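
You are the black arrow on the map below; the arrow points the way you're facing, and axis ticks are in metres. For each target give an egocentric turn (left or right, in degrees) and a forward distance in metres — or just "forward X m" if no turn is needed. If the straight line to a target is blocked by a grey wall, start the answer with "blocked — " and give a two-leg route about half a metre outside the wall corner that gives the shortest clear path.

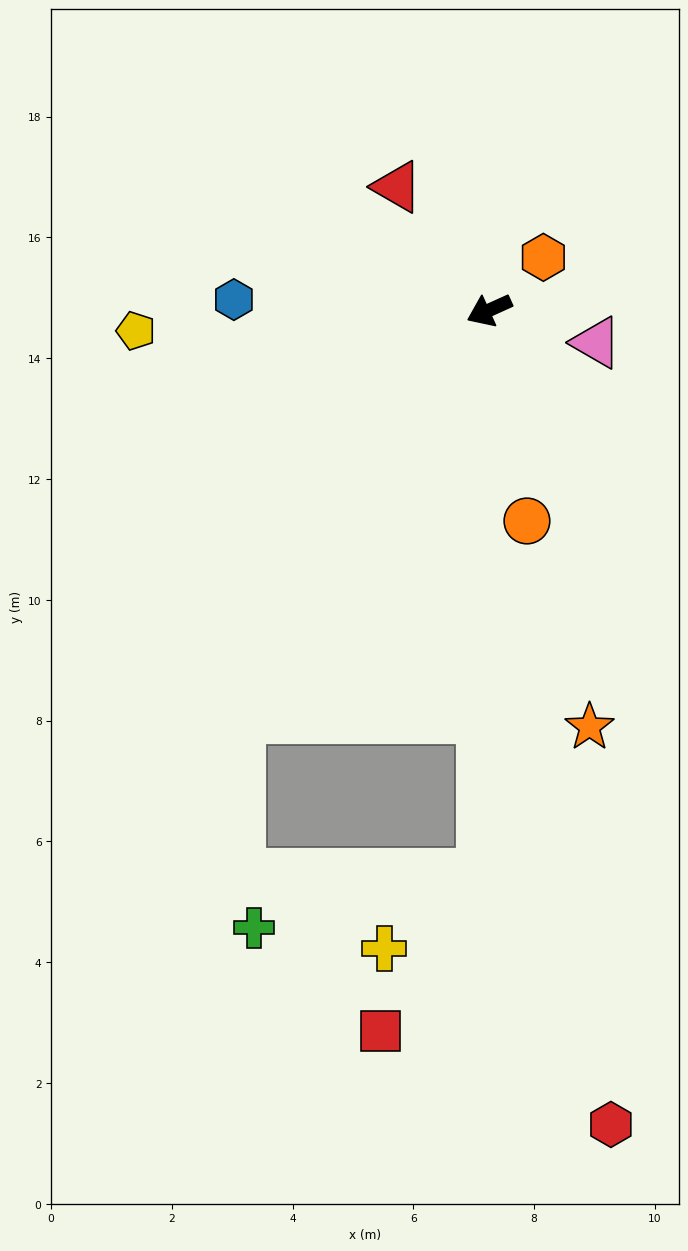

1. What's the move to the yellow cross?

blocked — turn left 65°, forward 9.3 m, then turn right 52°, forward 2.0 m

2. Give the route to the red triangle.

turn right 78°, forward 2.5 m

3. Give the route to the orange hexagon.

turn right 160°, forward 1.3 m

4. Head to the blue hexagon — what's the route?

turn right 27°, forward 4.2 m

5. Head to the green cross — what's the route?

blocked — turn left 65°, forward 9.3 m, then turn right 76°, forward 3.9 m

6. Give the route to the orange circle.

turn left 76°, forward 3.5 m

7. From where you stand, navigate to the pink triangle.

turn left 139°, forward 1.9 m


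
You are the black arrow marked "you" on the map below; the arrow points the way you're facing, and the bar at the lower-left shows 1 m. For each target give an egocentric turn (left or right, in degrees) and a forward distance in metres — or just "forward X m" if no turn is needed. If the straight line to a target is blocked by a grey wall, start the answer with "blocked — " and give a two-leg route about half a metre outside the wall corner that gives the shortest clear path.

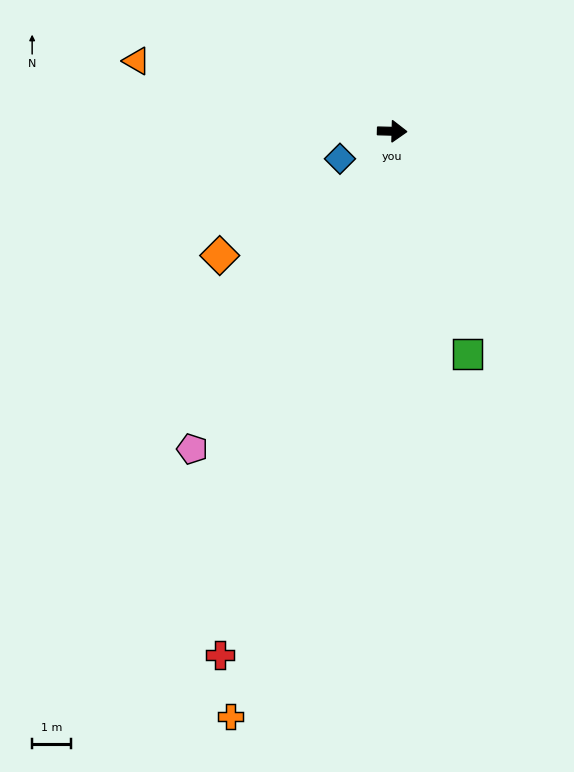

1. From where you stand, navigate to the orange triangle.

turn left 166°, forward 6.8 m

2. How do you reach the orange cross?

turn right 104°, forward 15.7 m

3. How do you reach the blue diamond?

turn right 151°, forward 1.5 m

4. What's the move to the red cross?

turn right 107°, forward 14.2 m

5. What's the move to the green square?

turn right 70°, forward 6.1 m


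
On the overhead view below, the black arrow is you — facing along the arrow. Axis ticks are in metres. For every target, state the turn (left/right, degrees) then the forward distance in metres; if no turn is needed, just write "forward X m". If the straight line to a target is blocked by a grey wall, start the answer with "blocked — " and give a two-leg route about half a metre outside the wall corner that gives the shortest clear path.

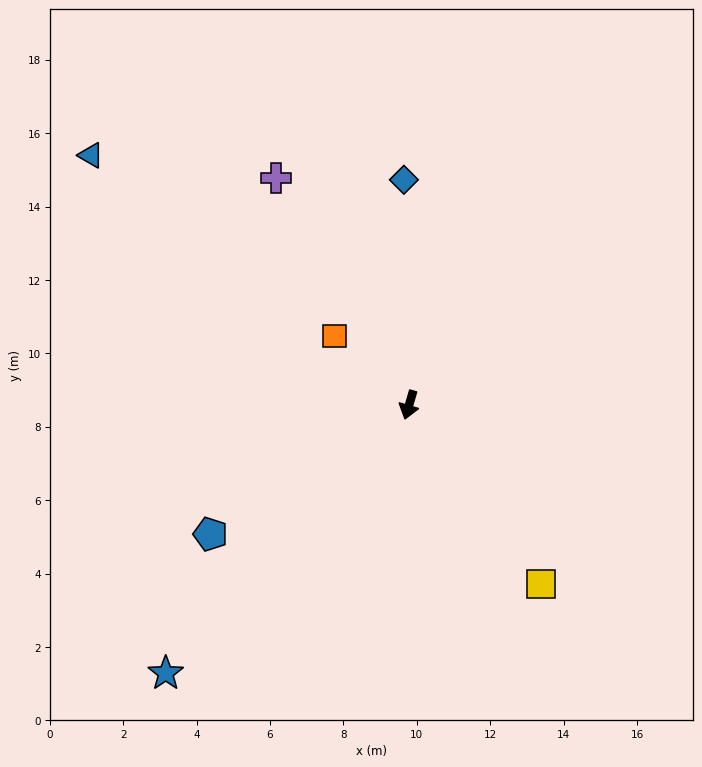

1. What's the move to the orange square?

turn right 117°, forward 2.8 m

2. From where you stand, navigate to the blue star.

turn right 26°, forward 9.9 m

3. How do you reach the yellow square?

turn left 53°, forward 6.1 m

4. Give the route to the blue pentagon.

turn right 41°, forward 6.5 m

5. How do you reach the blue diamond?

turn right 162°, forward 6.1 m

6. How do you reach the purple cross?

turn right 133°, forward 7.2 m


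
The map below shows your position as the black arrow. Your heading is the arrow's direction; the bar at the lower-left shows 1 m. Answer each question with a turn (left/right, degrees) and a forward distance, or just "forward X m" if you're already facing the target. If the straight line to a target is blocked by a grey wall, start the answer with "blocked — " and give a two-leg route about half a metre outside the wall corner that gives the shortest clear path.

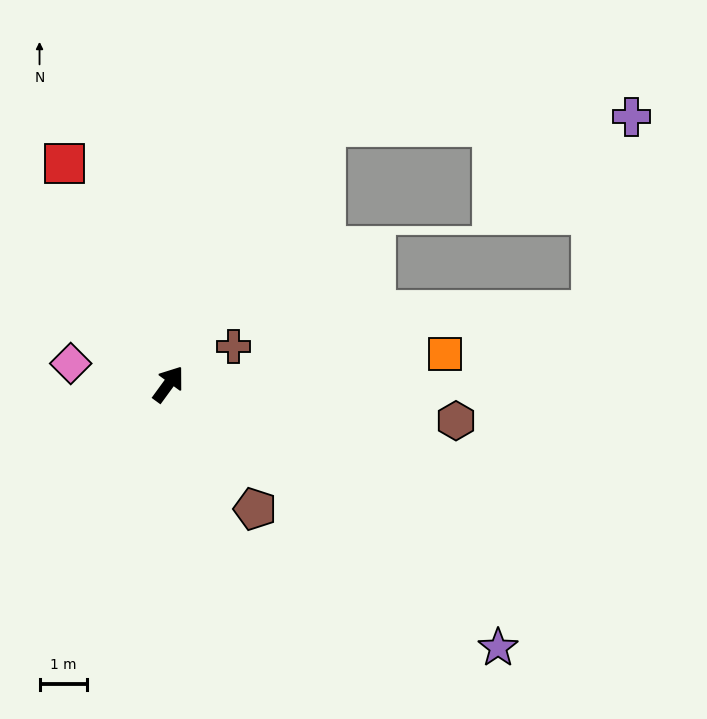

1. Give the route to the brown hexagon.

turn right 61°, forward 6.1 m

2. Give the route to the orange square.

turn right 48°, forward 5.8 m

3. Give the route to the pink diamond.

turn left 114°, forward 2.1 m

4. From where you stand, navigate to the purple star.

turn right 93°, forward 8.9 m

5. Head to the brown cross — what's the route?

turn right 24°, forward 1.6 m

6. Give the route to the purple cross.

blocked — turn left 5°, forward 6.4 m, then turn right 57°, forward 6.4 m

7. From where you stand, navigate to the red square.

turn left 61°, forward 5.1 m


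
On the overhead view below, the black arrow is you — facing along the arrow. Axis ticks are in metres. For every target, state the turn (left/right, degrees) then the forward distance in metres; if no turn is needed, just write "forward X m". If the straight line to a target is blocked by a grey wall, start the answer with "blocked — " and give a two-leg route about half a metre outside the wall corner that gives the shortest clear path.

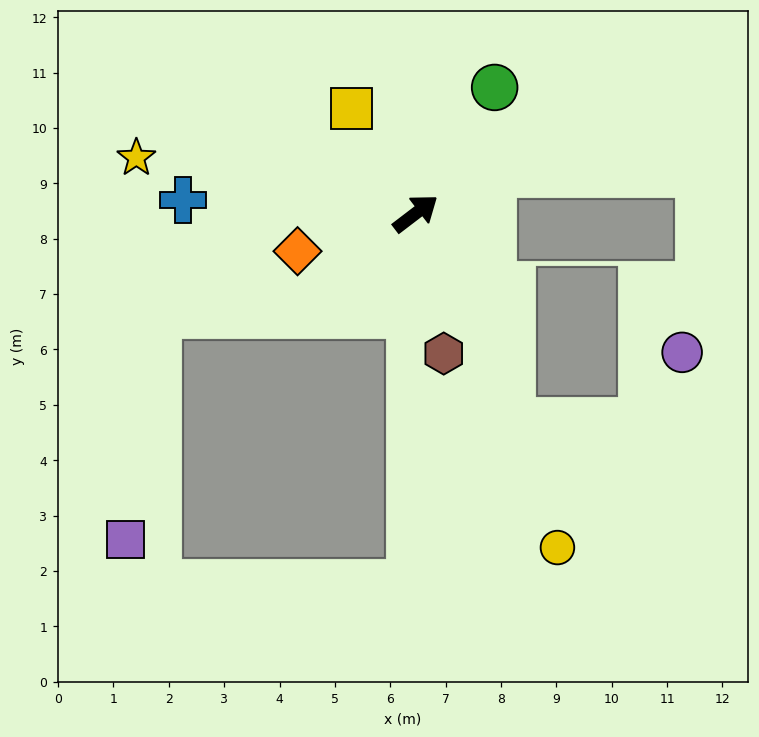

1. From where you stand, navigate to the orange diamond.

turn left 160°, forward 2.2 m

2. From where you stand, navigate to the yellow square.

turn left 84°, forward 2.2 m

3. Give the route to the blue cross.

turn left 139°, forward 4.2 m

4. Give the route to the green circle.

turn left 21°, forward 2.7 m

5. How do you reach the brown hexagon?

turn right 116°, forward 2.6 m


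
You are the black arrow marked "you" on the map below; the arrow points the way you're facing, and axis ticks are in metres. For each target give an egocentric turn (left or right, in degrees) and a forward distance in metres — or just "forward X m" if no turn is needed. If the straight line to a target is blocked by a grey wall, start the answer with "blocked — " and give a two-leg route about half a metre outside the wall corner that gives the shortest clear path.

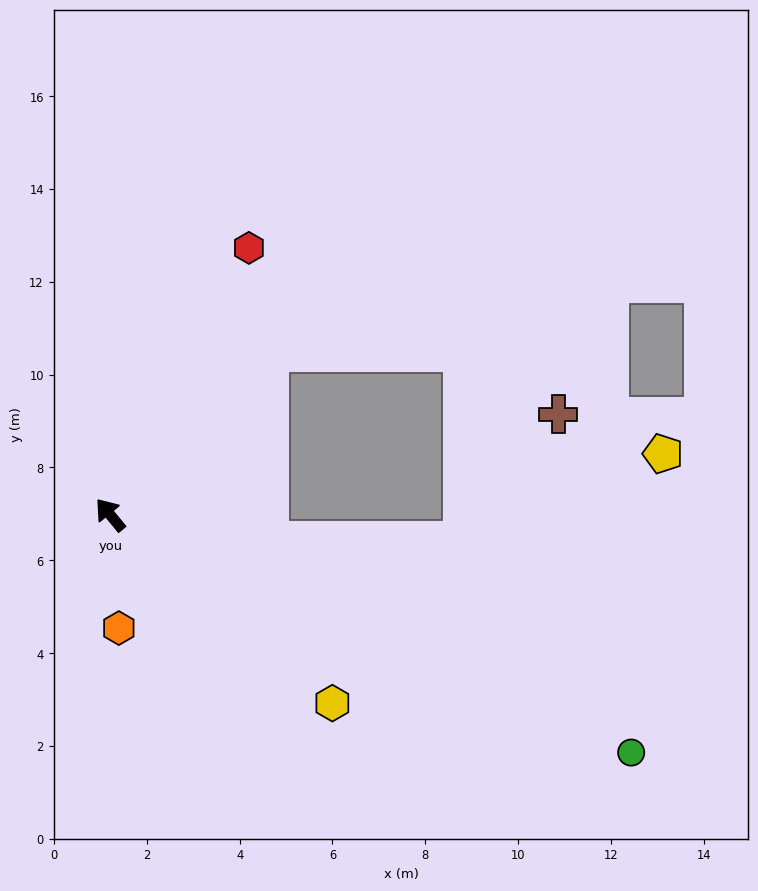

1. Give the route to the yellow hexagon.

turn right 170°, forward 6.3 m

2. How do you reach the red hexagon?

turn right 67°, forward 6.5 m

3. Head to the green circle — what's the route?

turn right 154°, forward 12.3 m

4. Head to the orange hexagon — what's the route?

turn left 145°, forward 2.4 m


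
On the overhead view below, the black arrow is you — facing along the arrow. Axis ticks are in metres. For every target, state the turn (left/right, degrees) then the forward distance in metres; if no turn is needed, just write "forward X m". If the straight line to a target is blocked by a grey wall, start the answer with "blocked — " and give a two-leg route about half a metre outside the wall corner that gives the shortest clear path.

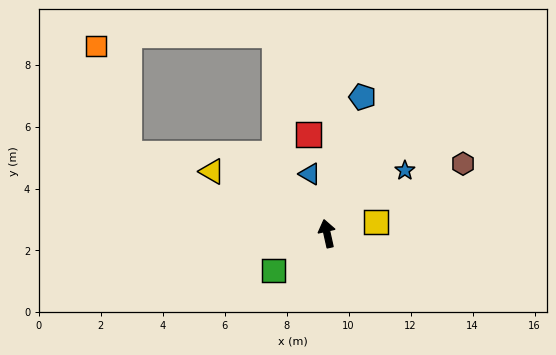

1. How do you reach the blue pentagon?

turn right 27°, forward 4.6 m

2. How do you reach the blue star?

turn right 64°, forward 3.2 m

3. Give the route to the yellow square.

turn right 90°, forward 1.6 m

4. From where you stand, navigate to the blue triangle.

turn left 4°, forward 2.0 m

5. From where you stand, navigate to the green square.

turn left 112°, forward 2.1 m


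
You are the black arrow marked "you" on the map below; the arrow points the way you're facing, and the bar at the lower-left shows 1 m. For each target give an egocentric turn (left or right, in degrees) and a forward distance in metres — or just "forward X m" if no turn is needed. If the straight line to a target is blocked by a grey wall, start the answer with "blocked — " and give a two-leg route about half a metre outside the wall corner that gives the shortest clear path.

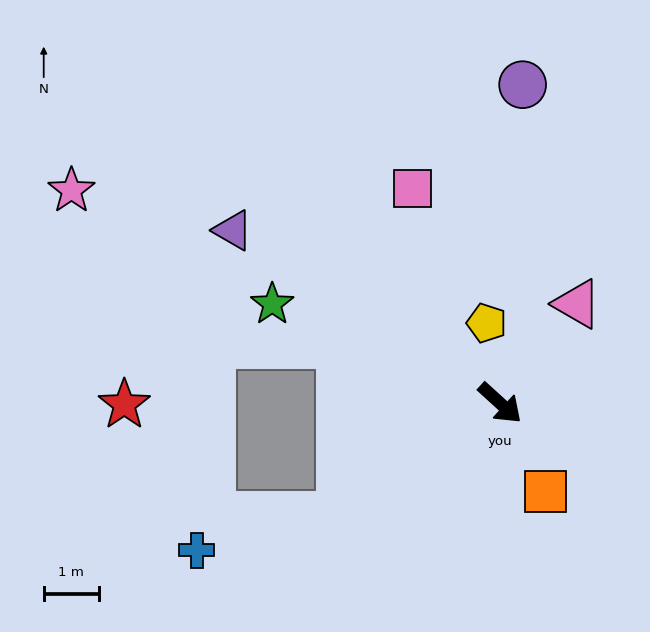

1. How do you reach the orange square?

turn right 20°, forward 1.8 m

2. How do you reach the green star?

turn right 161°, forward 4.5 m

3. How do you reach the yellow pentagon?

turn left 142°, forward 1.5 m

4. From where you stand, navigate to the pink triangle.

turn left 95°, forward 2.3 m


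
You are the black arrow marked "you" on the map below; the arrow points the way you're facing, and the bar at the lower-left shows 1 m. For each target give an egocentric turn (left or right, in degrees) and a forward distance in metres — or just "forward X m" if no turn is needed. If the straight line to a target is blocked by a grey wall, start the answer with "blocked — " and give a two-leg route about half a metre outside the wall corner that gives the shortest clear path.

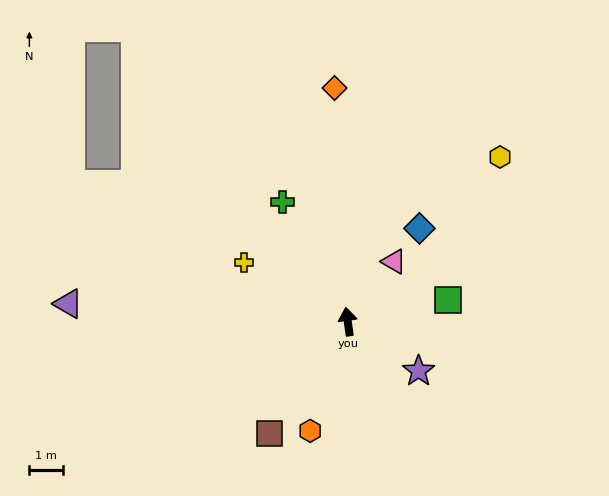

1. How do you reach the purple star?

turn right 133°, forward 2.6 m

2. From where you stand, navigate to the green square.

turn right 86°, forward 3.0 m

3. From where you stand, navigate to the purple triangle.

turn left 79°, forward 8.3 m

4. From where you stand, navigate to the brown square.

turn left 137°, forward 4.0 m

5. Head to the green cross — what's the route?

turn left 21°, forward 4.0 m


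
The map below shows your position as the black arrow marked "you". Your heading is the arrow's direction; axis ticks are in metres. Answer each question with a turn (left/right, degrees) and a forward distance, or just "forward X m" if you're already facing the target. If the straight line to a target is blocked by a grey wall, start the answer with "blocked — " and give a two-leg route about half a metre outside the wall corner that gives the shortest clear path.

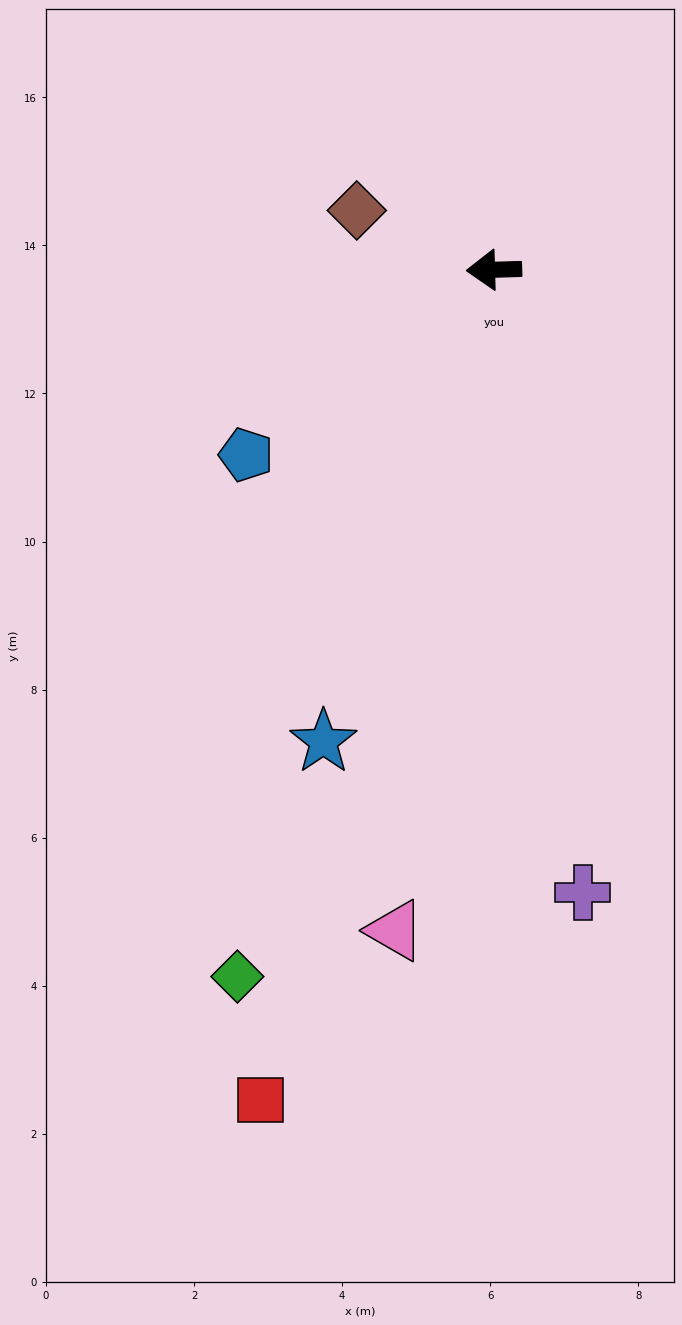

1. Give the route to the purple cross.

turn left 96°, forward 8.5 m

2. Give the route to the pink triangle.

turn left 80°, forward 9.0 m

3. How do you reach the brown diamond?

turn right 25°, forward 2.0 m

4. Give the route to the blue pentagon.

turn left 35°, forward 4.2 m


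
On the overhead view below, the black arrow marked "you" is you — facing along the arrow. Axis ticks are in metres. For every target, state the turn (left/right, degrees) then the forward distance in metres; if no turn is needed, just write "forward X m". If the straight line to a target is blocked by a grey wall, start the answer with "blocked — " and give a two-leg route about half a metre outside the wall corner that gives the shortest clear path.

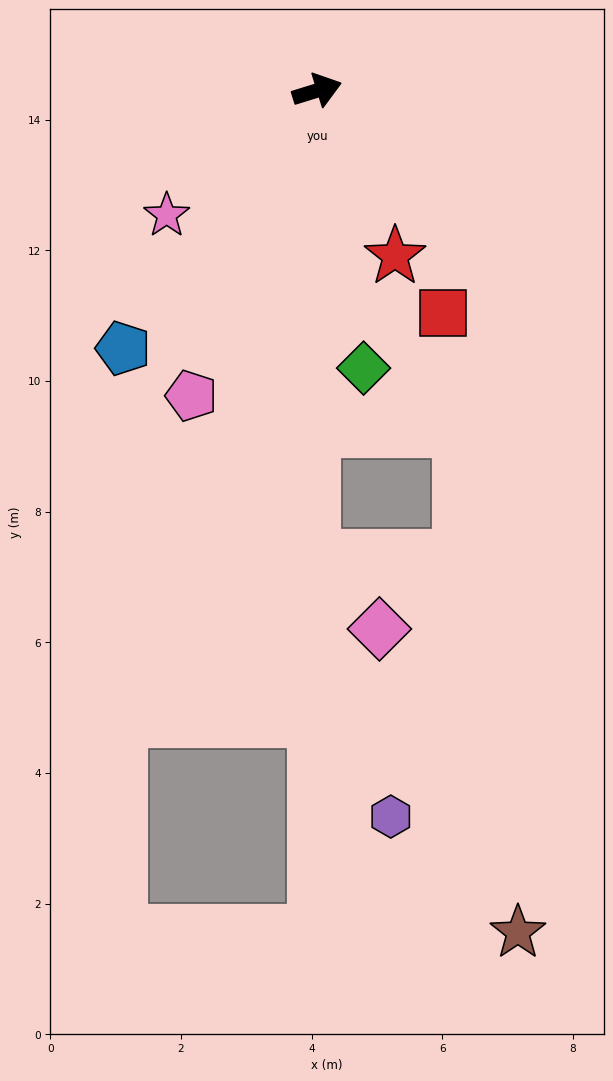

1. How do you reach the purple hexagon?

blocked — turn right 108°, forward 7.1 m, then turn left 18°, forward 4.1 m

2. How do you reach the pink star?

turn right 158°, forward 3.0 m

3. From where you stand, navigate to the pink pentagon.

turn right 130°, forward 5.1 m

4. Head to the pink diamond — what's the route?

blocked — turn right 108°, forward 7.1 m, then turn left 44°, forward 1.5 m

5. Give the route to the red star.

turn right 82°, forward 2.8 m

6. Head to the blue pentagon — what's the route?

turn right 144°, forward 4.9 m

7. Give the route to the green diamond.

turn right 98°, forward 4.3 m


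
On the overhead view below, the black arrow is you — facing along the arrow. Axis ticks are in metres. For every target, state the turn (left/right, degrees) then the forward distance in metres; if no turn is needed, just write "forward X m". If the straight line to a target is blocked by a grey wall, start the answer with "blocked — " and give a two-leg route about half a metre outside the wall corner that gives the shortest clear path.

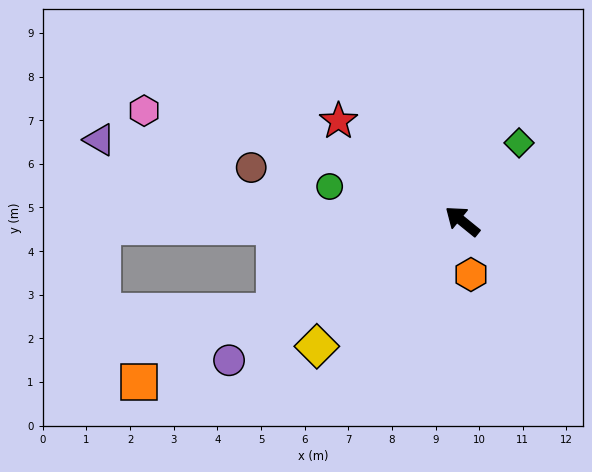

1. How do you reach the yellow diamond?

turn left 80°, forward 4.4 m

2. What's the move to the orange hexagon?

turn left 138°, forward 1.2 m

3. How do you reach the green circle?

turn left 24°, forward 3.1 m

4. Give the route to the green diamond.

turn right 87°, forward 2.2 m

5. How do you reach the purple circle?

turn left 70°, forward 6.2 m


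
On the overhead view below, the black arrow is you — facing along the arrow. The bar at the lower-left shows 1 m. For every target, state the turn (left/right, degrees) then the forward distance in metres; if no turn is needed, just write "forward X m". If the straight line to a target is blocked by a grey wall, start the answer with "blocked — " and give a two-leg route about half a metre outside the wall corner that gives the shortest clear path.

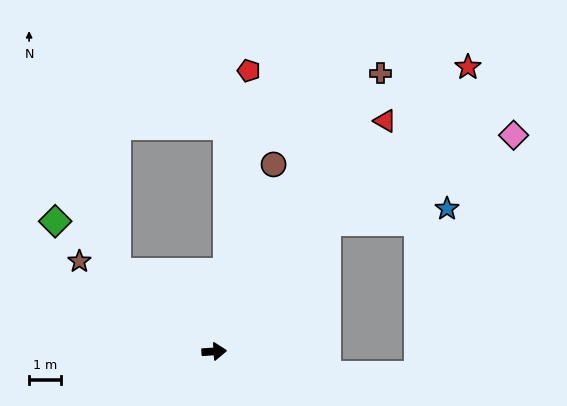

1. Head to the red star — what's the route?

turn left 45°, forward 12.0 m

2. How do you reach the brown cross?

turn left 55°, forward 10.2 m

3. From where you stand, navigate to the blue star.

blocked — turn left 45°, forward 5.4 m, then turn right 42°, forward 3.8 m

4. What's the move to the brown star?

turn left 143°, forward 5.1 m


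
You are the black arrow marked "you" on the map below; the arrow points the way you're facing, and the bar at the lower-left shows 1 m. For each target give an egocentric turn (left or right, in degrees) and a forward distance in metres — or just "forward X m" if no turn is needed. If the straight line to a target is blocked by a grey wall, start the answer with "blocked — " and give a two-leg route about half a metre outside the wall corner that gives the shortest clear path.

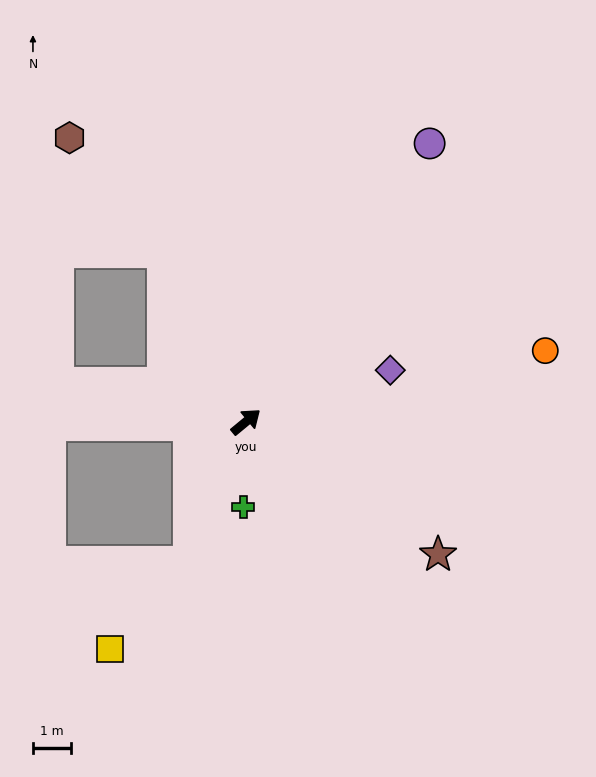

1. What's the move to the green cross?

turn right 131°, forward 2.2 m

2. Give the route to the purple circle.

turn left 17°, forward 8.6 m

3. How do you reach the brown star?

turn right 74°, forward 6.1 m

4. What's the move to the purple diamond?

turn right 20°, forward 4.0 m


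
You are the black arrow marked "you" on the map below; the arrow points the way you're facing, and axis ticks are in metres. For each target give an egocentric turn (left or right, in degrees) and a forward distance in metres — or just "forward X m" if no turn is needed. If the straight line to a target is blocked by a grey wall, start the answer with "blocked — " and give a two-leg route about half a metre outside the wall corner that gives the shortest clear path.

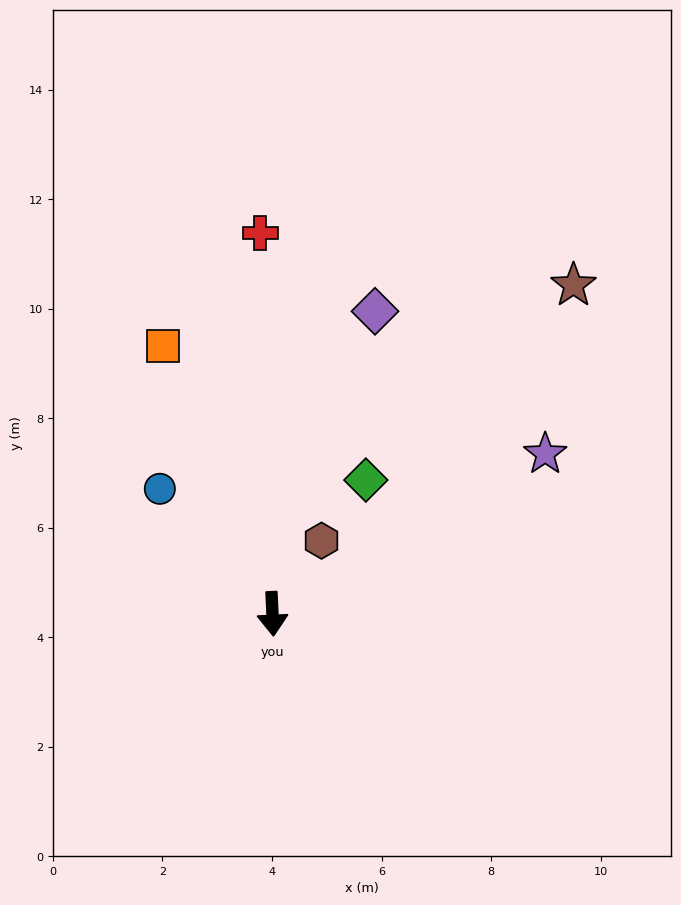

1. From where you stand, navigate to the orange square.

turn right 160°, forward 5.3 m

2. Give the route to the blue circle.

turn right 141°, forward 3.1 m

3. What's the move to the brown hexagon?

turn left 144°, forward 1.6 m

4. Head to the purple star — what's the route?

turn left 118°, forward 5.8 m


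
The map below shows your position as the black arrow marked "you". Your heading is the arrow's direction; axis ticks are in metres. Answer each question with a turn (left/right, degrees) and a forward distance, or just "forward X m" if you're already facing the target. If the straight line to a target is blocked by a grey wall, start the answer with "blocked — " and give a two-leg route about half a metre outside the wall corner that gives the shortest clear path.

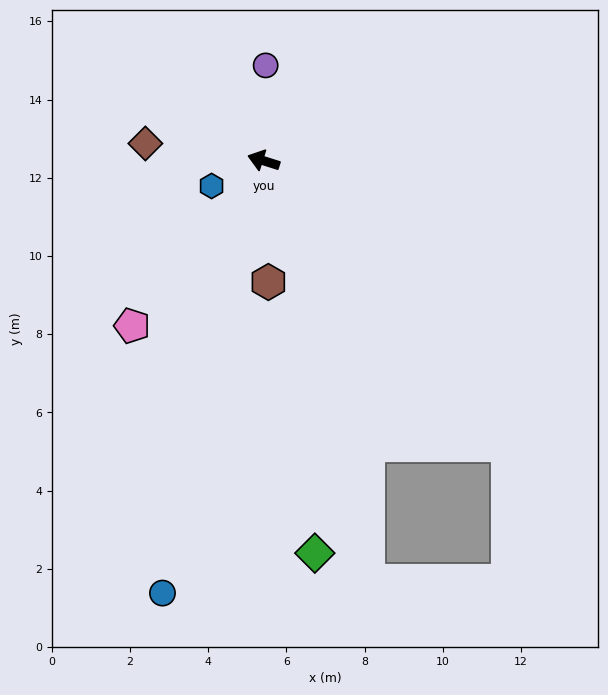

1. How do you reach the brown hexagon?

turn left 110°, forward 3.1 m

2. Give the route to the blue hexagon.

turn left 43°, forward 1.5 m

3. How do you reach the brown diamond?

turn left 9°, forward 3.1 m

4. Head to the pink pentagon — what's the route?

turn left 69°, forward 5.4 m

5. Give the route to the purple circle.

turn right 74°, forward 2.4 m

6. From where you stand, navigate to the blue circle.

turn left 94°, forward 11.4 m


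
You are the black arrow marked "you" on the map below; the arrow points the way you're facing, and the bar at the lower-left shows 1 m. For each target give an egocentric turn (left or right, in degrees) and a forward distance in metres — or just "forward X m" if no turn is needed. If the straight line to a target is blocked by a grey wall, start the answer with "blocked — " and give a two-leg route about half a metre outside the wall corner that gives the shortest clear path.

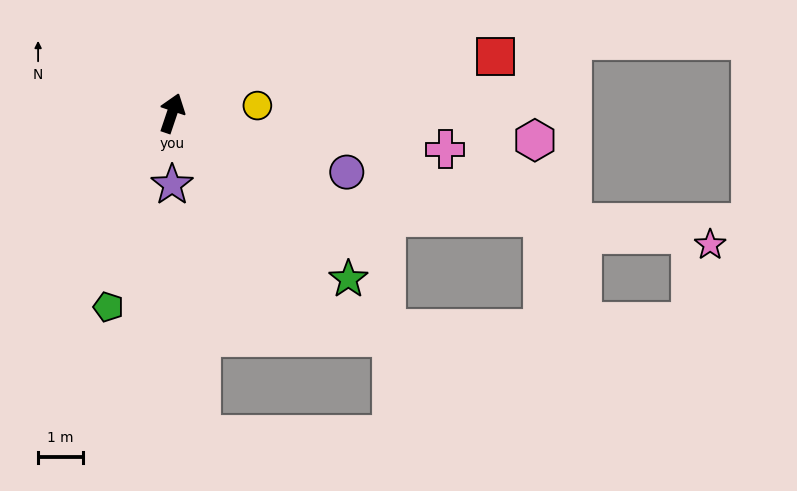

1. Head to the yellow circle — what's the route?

turn right 66°, forward 1.9 m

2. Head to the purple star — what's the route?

turn right 161°, forward 1.6 m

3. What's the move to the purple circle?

turn right 90°, forward 4.1 m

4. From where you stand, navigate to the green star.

turn right 115°, forward 5.4 m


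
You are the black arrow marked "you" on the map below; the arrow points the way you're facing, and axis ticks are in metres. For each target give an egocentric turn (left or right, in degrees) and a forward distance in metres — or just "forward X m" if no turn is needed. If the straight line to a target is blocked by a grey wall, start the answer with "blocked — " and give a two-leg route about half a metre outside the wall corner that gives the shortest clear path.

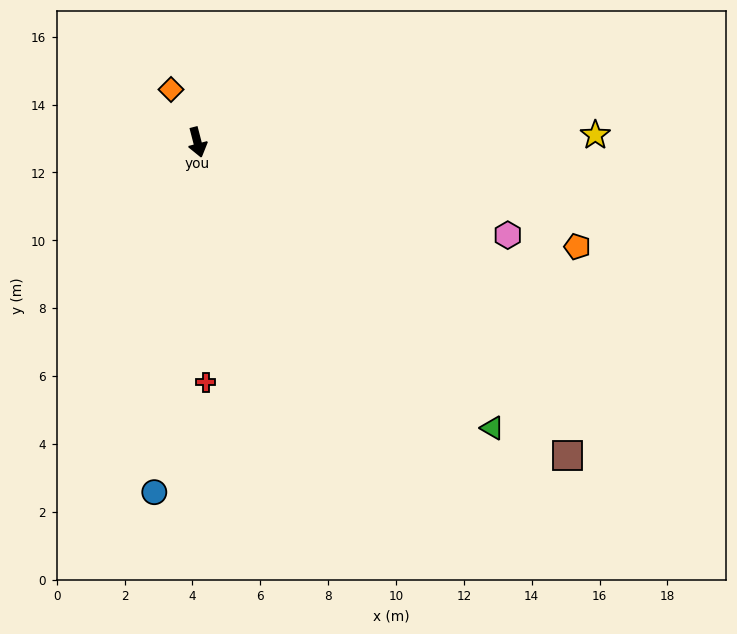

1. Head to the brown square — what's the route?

turn left 35°, forward 14.3 m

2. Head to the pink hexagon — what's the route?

turn left 59°, forward 9.5 m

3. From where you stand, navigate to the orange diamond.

turn right 168°, forward 1.7 m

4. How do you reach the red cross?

turn right 13°, forward 7.1 m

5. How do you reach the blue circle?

turn right 22°, forward 10.4 m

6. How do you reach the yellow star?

turn left 77°, forward 11.7 m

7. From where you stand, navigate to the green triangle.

turn left 31°, forward 12.1 m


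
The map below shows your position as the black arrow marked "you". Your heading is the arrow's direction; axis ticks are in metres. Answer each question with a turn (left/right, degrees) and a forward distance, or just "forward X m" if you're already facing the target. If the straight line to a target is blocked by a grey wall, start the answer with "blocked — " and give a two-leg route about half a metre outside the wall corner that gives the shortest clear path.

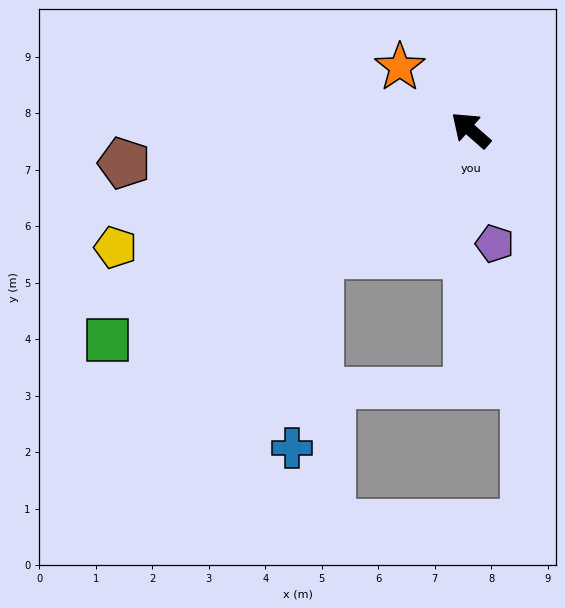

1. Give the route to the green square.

turn left 71°, forward 7.4 m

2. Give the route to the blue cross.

blocked — turn left 81°, forward 3.5 m, then turn left 42°, forward 3.5 m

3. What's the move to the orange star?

forward 1.7 m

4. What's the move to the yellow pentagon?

turn left 60°, forward 6.6 m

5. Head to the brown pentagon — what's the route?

turn left 47°, forward 6.2 m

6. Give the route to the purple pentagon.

turn left 143°, forward 2.1 m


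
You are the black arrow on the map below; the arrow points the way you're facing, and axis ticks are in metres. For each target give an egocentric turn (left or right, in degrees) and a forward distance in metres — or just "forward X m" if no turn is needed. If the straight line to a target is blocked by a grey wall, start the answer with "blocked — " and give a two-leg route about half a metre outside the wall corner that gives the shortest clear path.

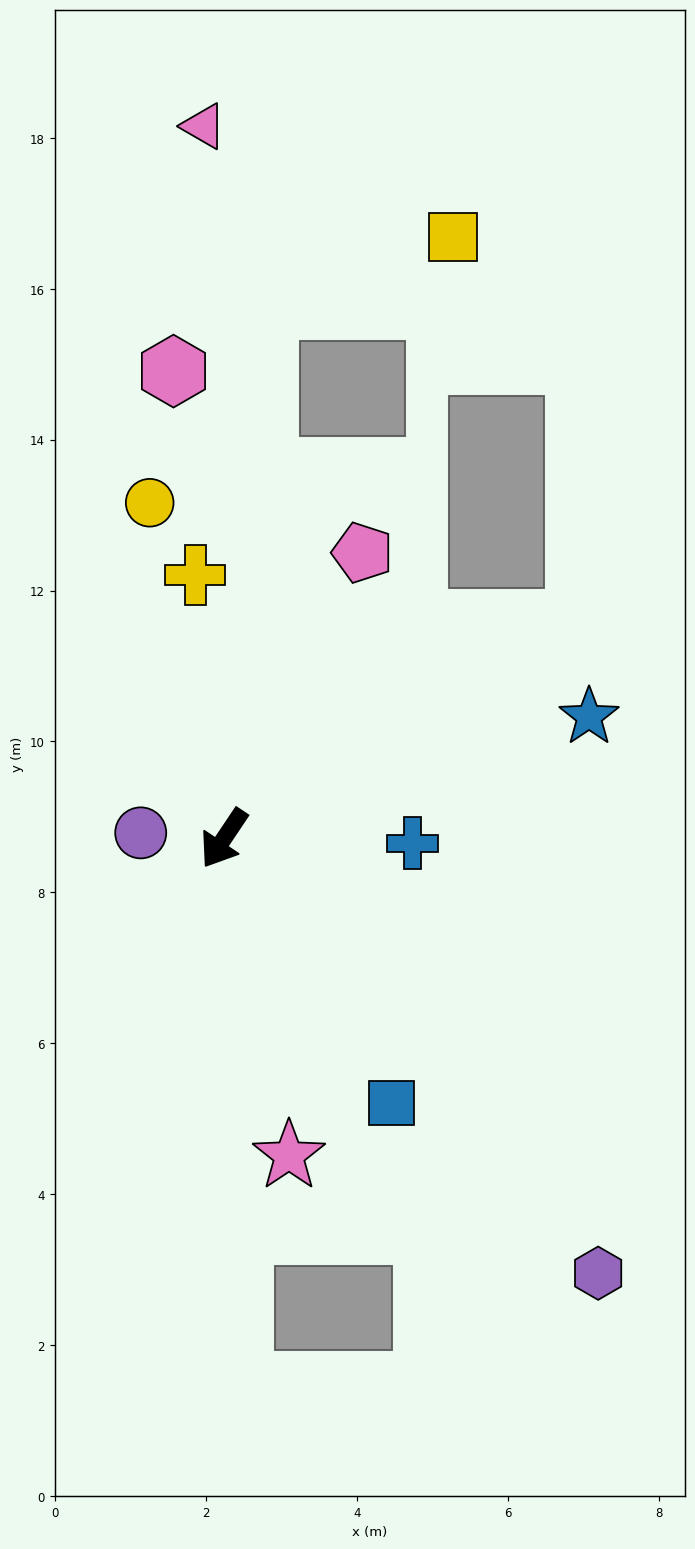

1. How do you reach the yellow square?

blocked — turn right 151°, forward 7.1 m, then turn right 65°, forward 2.6 m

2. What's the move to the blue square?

turn left 66°, forward 4.2 m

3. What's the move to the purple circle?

turn right 60°, forward 1.1 m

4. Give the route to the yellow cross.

turn right 140°, forward 3.5 m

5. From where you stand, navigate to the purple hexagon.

turn left 75°, forward 7.6 m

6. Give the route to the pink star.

turn left 45°, forward 4.3 m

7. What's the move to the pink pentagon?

turn right 172°, forward 4.2 m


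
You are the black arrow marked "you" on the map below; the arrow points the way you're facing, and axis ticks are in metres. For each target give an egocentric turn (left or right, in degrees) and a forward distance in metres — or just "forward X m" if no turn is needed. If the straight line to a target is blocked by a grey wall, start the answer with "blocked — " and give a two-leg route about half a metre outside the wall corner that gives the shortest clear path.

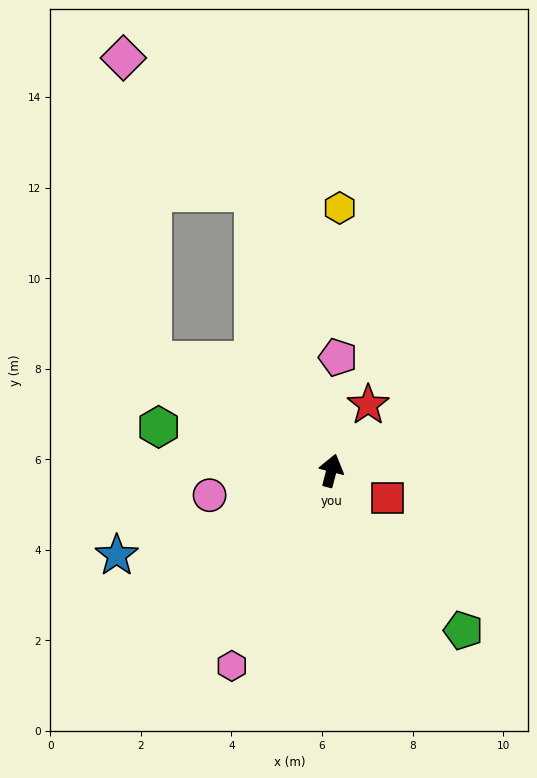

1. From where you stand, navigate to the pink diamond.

blocked — turn left 30°, forward 6.4 m, then turn left 28°, forward 4.1 m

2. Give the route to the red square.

turn right 102°, forward 1.4 m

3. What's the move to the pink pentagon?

turn left 11°, forward 2.5 m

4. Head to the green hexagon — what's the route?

turn left 90°, forward 3.9 m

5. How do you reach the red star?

turn right 15°, forward 1.7 m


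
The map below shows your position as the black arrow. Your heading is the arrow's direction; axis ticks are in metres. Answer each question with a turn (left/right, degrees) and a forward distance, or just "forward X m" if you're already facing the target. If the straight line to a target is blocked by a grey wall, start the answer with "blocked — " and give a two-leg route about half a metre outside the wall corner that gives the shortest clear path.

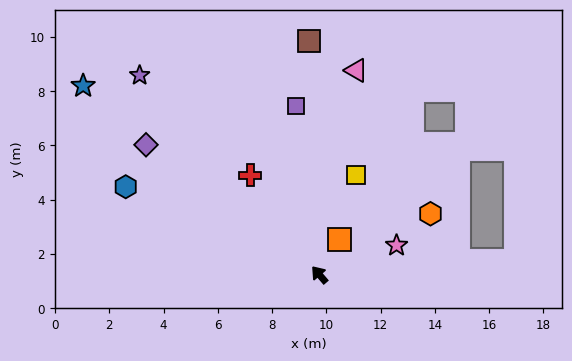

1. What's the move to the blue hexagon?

turn left 25°, forward 7.8 m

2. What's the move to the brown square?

turn right 38°, forward 8.6 m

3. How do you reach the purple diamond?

turn left 13°, forward 8.0 m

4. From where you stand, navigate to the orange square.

turn right 71°, forward 1.5 m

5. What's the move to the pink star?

turn right 110°, forward 3.0 m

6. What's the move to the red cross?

turn right 6°, forward 4.5 m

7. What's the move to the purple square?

turn right 33°, forward 6.3 m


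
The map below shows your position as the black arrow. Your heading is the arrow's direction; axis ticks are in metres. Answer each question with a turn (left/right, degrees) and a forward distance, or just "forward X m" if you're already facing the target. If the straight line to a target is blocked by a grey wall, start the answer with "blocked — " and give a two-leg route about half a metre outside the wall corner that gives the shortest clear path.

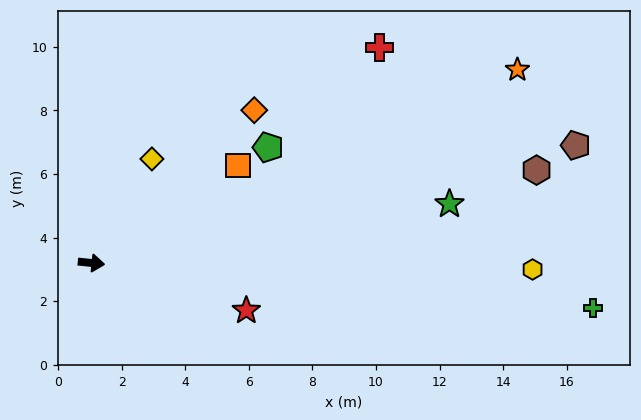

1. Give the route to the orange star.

turn left 30°, forward 14.7 m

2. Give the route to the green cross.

forward 15.8 m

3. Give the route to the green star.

turn left 15°, forward 11.4 m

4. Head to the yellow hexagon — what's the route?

turn left 5°, forward 13.9 m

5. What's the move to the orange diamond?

turn left 49°, forward 7.0 m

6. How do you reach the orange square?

turn left 40°, forward 5.5 m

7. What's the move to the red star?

turn right 11°, forward 5.1 m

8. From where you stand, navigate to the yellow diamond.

turn left 66°, forward 3.8 m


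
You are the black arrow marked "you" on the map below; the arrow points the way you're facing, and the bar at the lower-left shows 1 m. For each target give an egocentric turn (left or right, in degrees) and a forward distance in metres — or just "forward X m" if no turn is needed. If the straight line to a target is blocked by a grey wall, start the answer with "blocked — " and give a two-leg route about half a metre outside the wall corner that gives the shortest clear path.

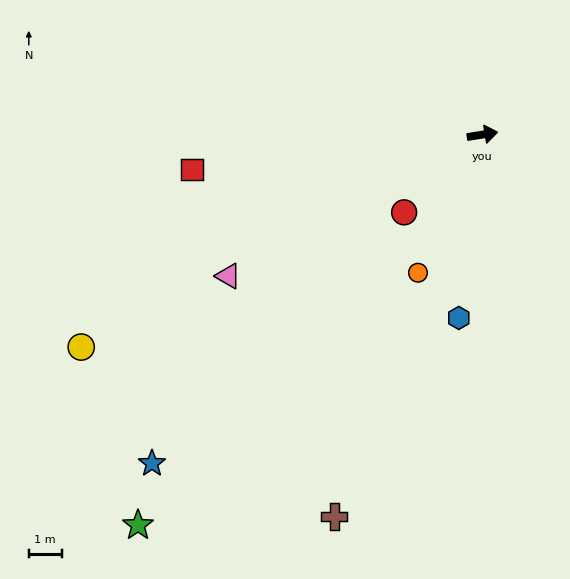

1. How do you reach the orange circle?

turn right 124°, forward 4.6 m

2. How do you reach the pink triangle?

turn right 160°, forward 8.8 m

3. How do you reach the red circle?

turn right 144°, forward 3.3 m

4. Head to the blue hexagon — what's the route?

turn right 107°, forward 5.6 m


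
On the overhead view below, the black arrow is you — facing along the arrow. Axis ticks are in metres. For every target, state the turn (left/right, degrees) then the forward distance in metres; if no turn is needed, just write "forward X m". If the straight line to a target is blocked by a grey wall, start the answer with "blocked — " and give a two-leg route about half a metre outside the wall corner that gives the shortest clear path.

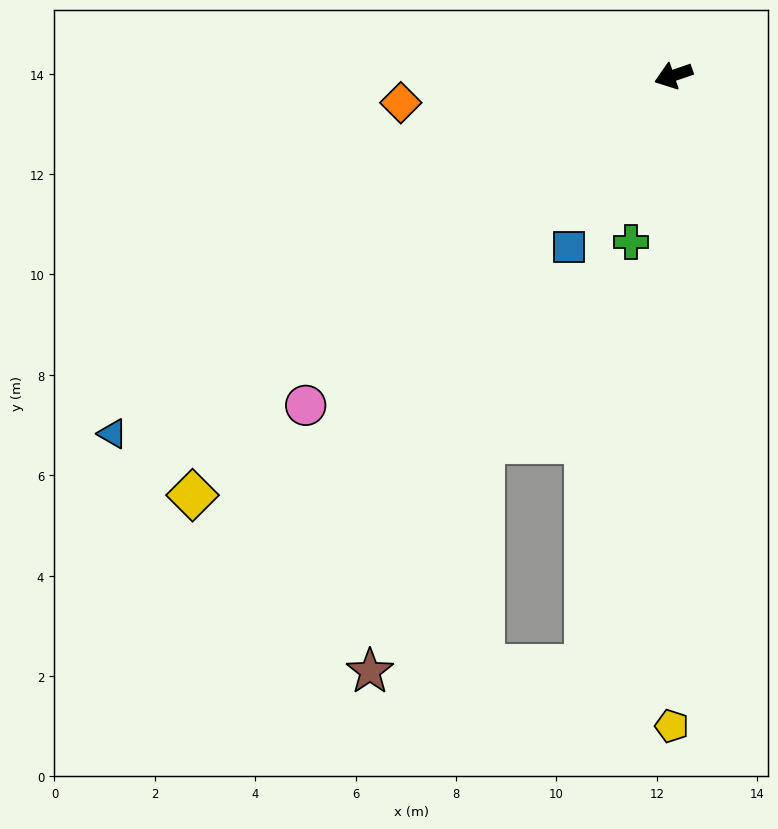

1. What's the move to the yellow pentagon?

turn left 71°, forward 13.0 m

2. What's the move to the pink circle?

turn left 23°, forward 9.8 m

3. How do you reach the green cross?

turn left 57°, forward 3.4 m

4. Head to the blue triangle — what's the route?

turn left 14°, forward 13.3 m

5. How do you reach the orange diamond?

turn right 13°, forward 5.5 m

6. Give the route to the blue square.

turn left 40°, forward 4.0 m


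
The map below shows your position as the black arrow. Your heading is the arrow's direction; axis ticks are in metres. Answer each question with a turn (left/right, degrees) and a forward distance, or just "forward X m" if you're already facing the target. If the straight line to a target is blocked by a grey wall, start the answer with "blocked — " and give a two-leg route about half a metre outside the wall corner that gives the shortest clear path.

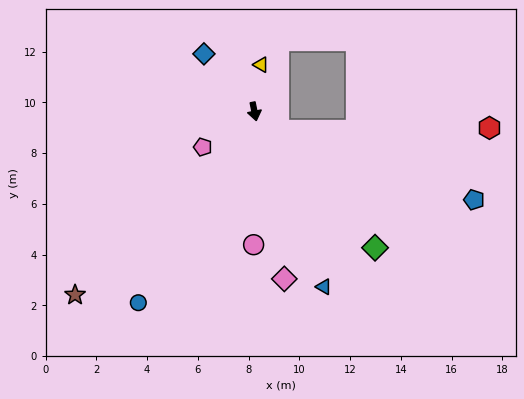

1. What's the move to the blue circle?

turn right 43°, forward 8.8 m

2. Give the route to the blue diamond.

turn right 150°, forward 3.0 m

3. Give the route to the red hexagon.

blocked — turn left 40°, forward 1.2 m, then turn left 39°, forward 8.3 m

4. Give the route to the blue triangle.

turn left 10°, forward 7.4 m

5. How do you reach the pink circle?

turn right 12°, forward 5.2 m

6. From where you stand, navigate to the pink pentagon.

turn right 67°, forward 2.5 m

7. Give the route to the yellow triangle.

turn left 161°, forward 1.9 m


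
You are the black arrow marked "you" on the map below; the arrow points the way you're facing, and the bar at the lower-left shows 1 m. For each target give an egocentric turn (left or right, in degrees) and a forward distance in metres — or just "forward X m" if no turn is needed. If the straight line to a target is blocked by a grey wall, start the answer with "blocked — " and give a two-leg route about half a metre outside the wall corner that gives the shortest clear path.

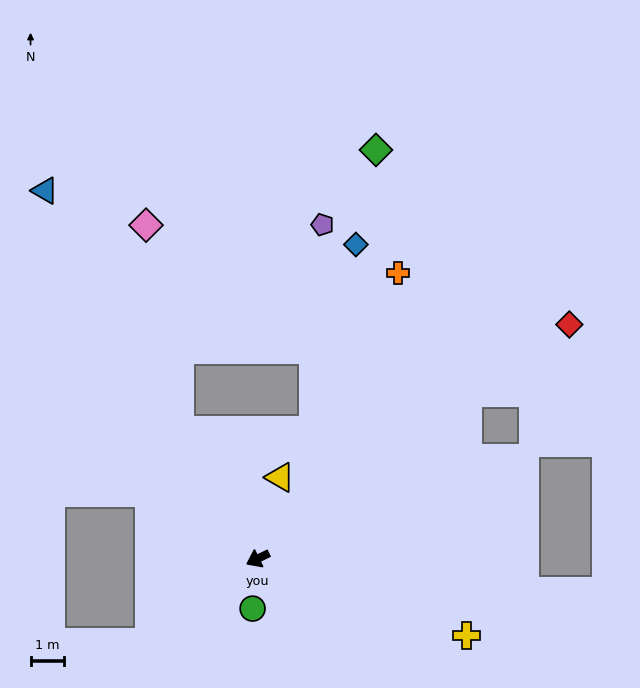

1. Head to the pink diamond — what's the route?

blocked — turn right 85°, forward 4.4 m, then turn right 22°, forward 6.1 m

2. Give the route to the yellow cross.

turn left 134°, forward 6.6 m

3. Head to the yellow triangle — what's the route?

turn right 131°, forward 2.5 m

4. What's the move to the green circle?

turn left 58°, forward 1.5 m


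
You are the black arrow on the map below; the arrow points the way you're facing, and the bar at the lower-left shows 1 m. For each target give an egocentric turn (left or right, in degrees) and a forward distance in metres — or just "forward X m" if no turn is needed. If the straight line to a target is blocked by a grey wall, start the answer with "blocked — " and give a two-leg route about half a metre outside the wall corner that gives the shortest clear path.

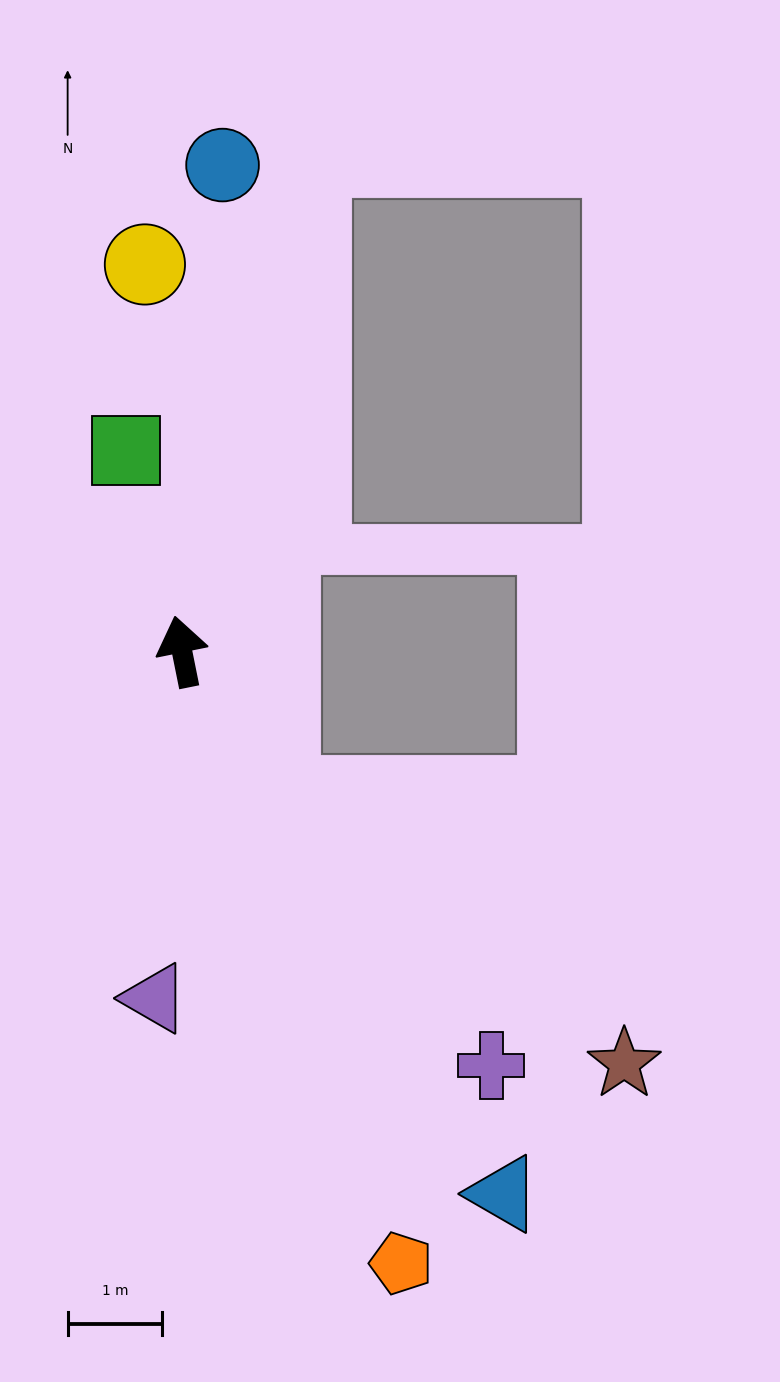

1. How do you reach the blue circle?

turn right 16°, forward 5.2 m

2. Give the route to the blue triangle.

turn right 161°, forward 6.7 m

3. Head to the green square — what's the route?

turn left 4°, forward 2.2 m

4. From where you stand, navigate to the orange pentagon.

turn right 172°, forward 6.9 m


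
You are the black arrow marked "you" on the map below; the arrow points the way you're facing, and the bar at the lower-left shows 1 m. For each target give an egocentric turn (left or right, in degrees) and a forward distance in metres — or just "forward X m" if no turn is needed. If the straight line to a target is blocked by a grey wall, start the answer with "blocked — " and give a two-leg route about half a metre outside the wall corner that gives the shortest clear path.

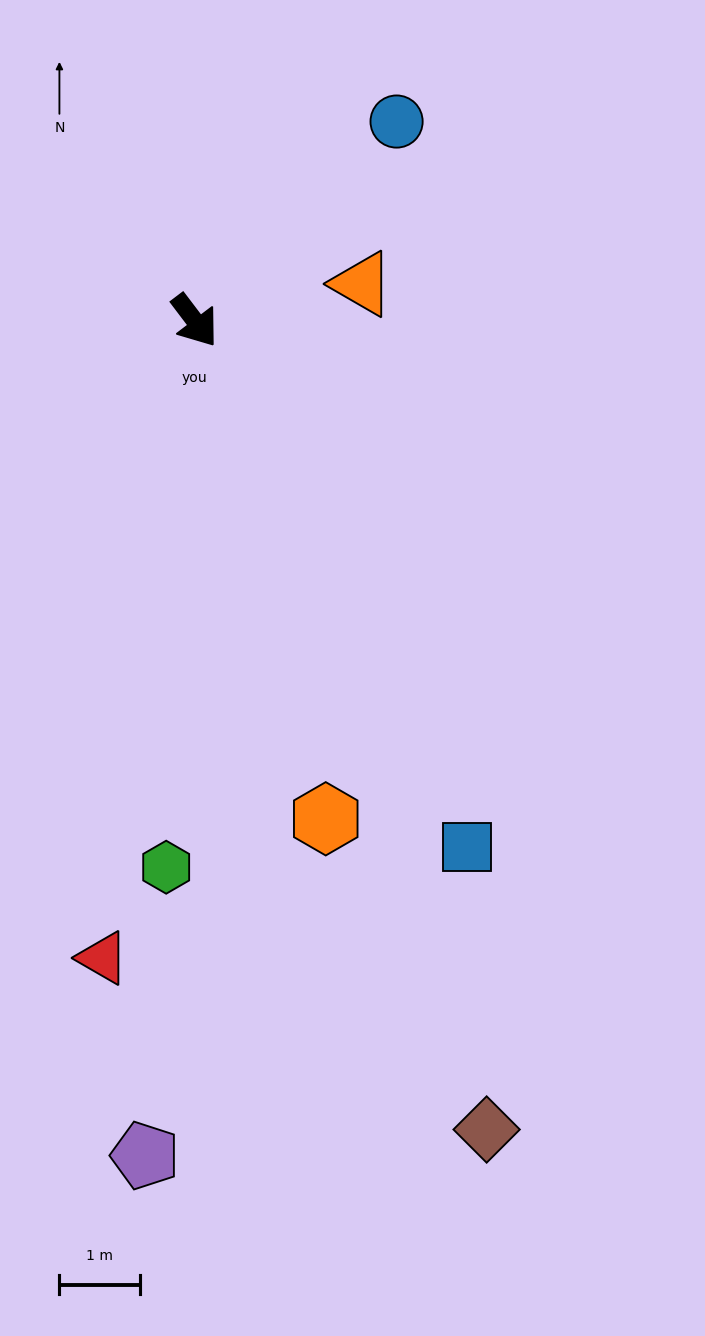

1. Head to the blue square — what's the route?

turn right 10°, forward 7.4 m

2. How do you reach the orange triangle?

turn left 65°, forward 2.1 m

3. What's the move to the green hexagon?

turn right 40°, forward 6.8 m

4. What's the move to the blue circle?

turn left 97°, forward 3.5 m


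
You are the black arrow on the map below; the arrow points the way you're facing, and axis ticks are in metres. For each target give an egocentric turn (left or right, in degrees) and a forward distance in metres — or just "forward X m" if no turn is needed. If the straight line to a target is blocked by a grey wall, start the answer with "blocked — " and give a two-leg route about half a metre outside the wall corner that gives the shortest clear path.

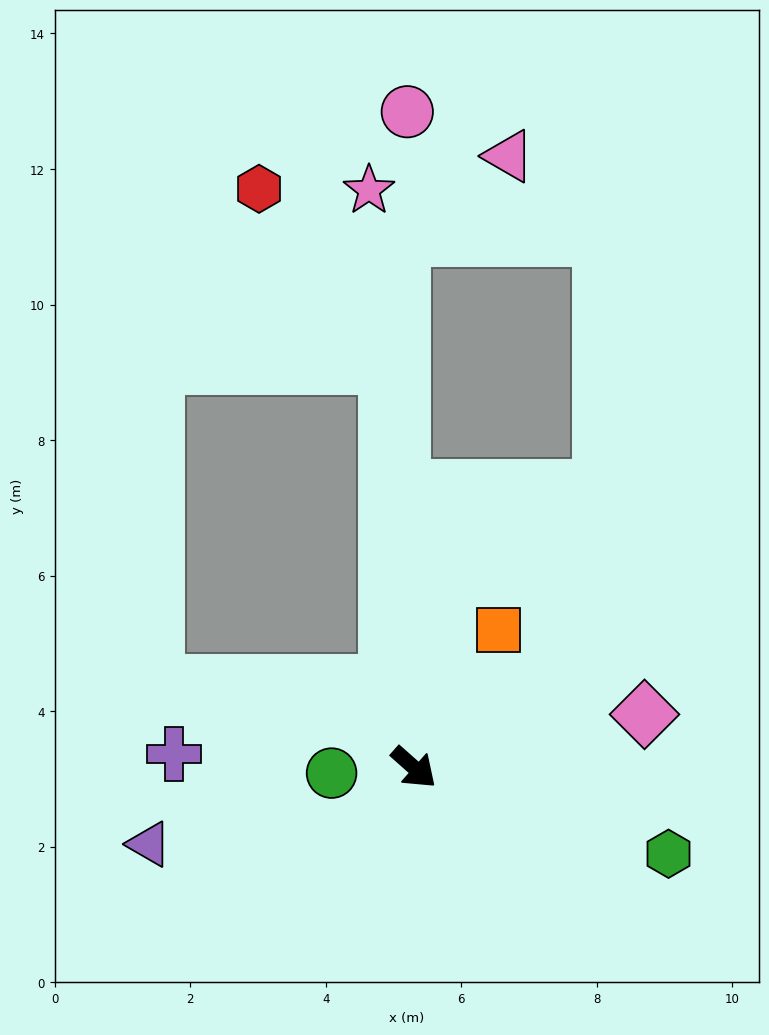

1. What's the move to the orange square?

turn left 100°, forward 2.4 m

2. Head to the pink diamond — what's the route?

turn left 55°, forward 3.5 m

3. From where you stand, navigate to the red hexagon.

blocked — turn left 135°, forward 5.9 m, then turn left 33°, forward 3.2 m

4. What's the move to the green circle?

turn right 135°, forward 1.2 m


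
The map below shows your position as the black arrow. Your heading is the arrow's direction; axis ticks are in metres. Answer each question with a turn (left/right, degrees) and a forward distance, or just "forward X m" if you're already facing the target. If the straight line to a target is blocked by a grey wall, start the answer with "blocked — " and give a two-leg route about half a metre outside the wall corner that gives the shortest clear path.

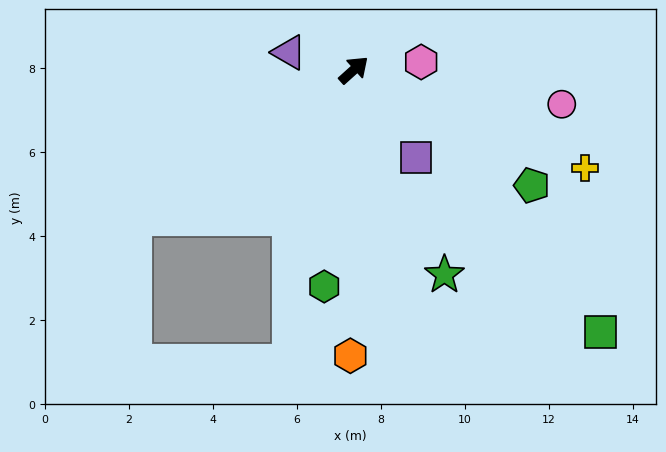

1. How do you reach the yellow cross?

turn right 65°, forward 6.0 m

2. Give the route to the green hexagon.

turn right 140°, forward 5.2 m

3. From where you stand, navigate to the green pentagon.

turn right 75°, forward 5.1 m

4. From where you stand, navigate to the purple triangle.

turn left 123°, forward 1.6 m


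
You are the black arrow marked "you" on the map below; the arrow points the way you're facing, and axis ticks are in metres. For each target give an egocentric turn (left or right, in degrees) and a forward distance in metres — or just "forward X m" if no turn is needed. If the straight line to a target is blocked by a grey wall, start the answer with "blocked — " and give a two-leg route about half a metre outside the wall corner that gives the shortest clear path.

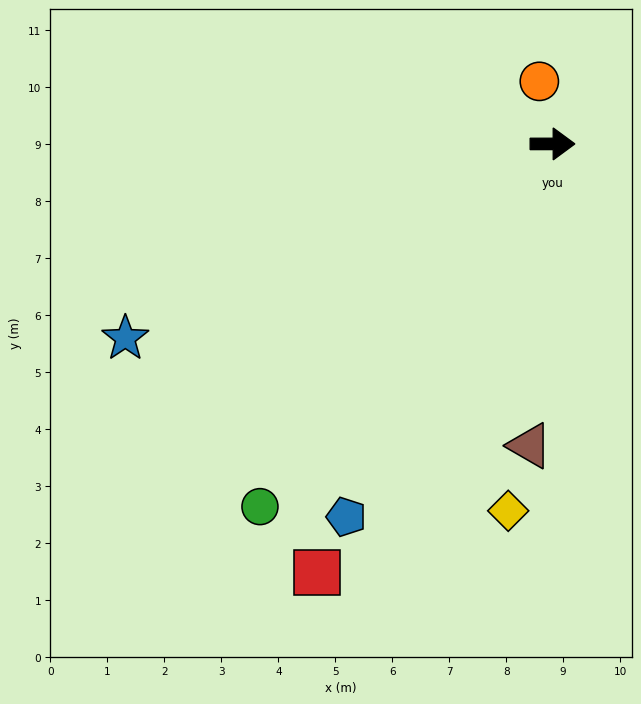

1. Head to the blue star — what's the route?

turn right 156°, forward 8.2 m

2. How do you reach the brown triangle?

turn right 94°, forward 5.3 m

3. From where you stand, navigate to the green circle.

turn right 129°, forward 8.2 m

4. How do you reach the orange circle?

turn left 102°, forward 1.1 m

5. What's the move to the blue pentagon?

turn right 119°, forward 7.5 m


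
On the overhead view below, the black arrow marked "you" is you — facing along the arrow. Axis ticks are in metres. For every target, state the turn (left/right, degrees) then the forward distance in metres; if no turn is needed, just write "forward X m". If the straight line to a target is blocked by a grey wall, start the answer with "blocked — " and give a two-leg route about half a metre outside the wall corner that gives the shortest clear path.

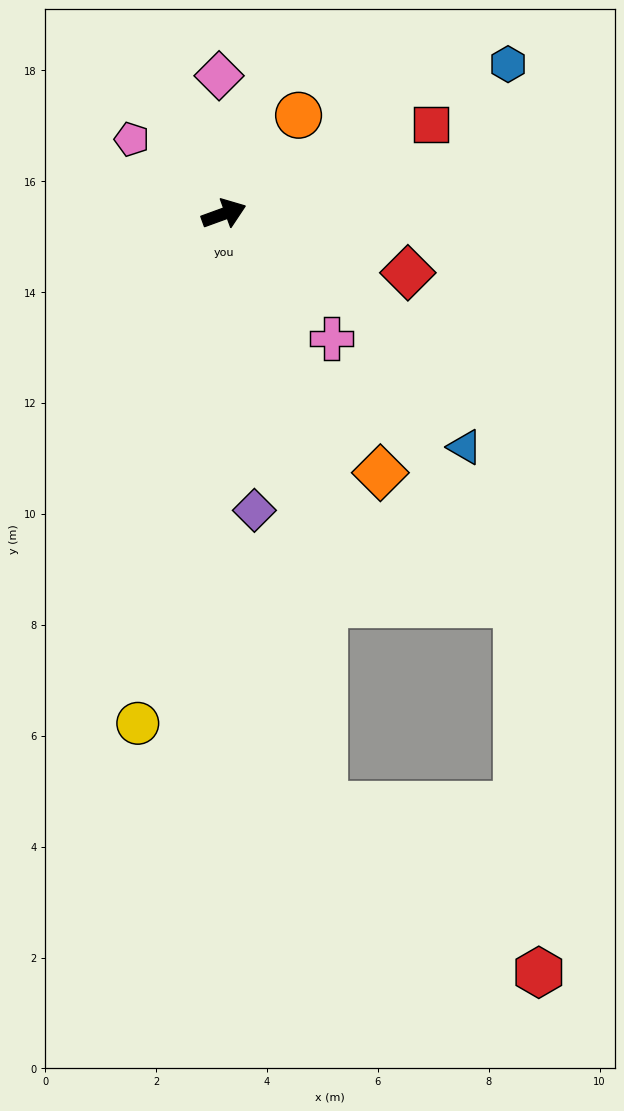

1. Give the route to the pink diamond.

turn left 72°, forward 2.5 m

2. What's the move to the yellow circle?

turn right 120°, forward 9.3 m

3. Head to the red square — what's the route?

turn left 3°, forward 4.1 m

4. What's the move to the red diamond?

turn right 38°, forward 3.5 m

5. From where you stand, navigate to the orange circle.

turn left 33°, forward 2.2 m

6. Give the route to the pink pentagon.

turn left 121°, forward 2.1 m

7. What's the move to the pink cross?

turn right 69°, forward 3.0 m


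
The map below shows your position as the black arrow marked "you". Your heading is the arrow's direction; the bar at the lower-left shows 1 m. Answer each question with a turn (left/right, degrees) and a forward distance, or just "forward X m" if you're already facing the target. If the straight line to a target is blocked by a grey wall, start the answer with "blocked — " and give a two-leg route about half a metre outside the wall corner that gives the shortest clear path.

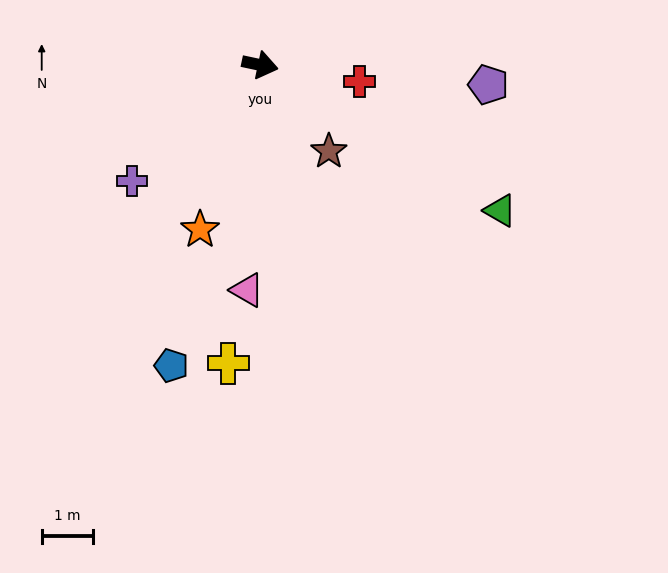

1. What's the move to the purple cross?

turn right 126°, forward 3.4 m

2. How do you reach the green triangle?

turn right 19°, forward 5.5 m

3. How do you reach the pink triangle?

turn right 81°, forward 4.4 m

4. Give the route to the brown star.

turn right 39°, forward 2.2 m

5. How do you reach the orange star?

turn right 98°, forward 3.4 m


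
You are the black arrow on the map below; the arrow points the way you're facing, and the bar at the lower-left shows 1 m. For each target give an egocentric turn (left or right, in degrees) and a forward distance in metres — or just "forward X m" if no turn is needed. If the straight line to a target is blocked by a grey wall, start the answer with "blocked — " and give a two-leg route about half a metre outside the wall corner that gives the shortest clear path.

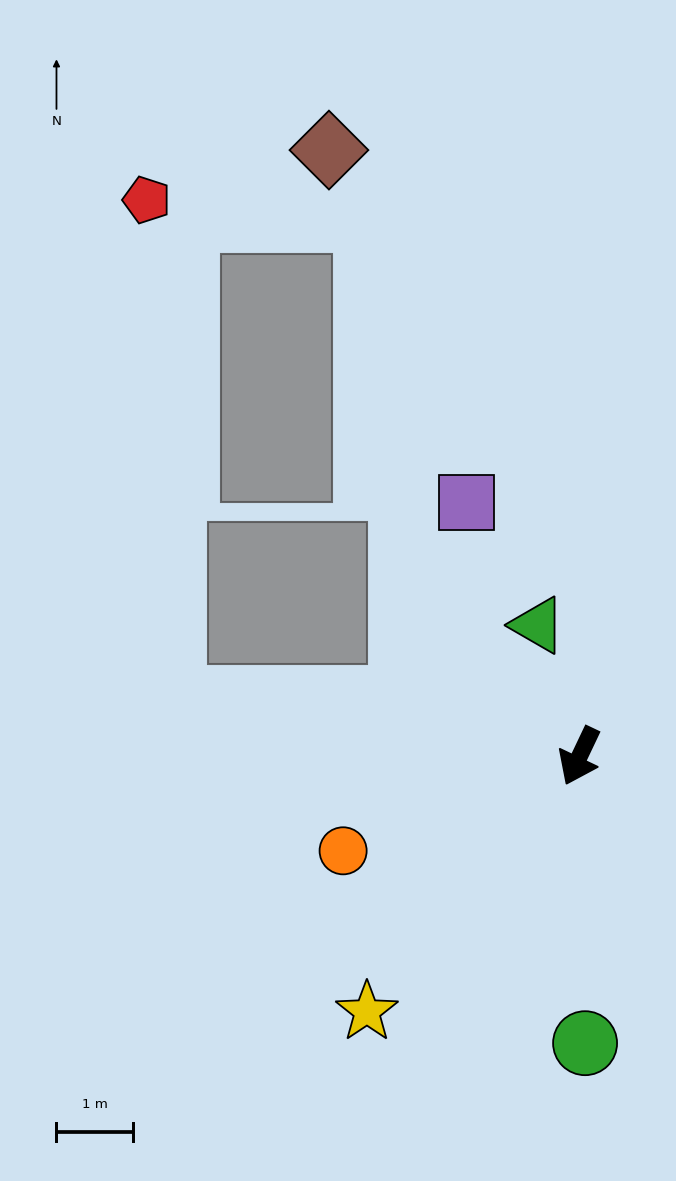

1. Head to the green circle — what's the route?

turn left 27°, forward 3.8 m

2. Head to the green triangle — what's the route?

turn right 137°, forward 1.8 m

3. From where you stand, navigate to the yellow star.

turn right 14°, forward 4.4 m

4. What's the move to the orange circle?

turn right 43°, forward 3.3 m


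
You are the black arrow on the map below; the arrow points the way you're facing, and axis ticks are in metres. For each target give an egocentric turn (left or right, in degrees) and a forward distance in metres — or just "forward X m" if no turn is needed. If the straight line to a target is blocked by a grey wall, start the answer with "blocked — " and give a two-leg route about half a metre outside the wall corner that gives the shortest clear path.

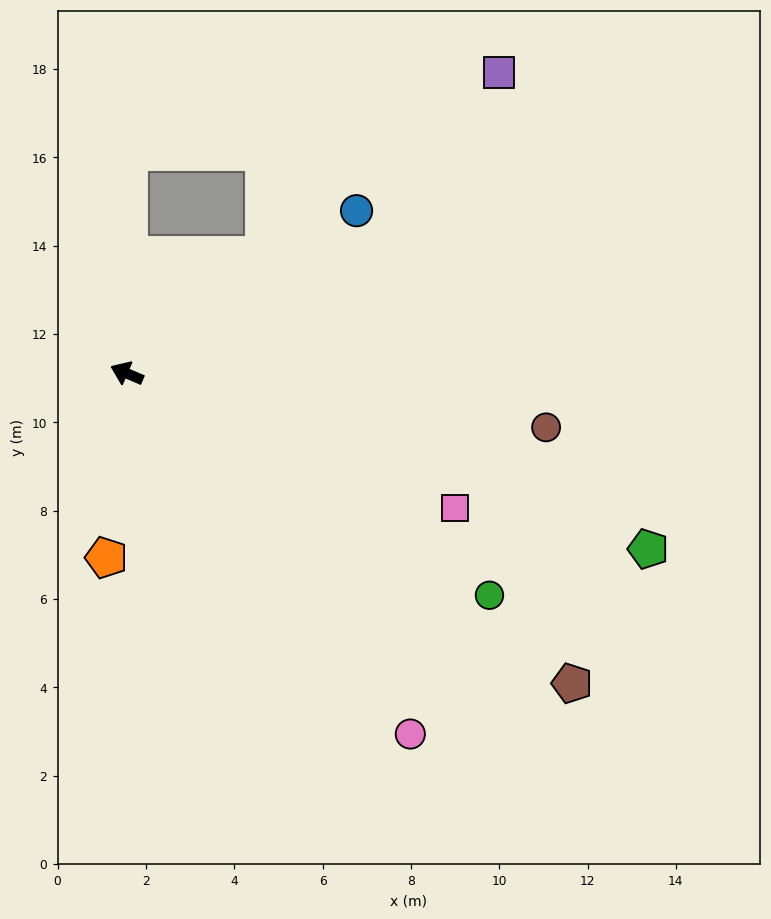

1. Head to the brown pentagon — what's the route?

turn left 168°, forward 12.3 m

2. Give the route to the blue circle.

turn right 121°, forward 6.4 m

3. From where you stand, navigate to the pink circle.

turn left 151°, forward 10.4 m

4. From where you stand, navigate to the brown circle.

turn right 164°, forward 9.6 m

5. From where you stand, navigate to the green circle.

turn left 172°, forward 9.6 m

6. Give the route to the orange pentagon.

turn left 107°, forward 4.2 m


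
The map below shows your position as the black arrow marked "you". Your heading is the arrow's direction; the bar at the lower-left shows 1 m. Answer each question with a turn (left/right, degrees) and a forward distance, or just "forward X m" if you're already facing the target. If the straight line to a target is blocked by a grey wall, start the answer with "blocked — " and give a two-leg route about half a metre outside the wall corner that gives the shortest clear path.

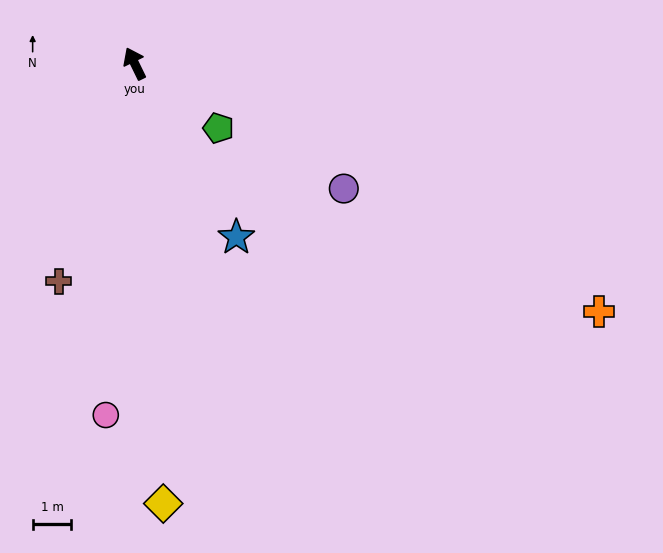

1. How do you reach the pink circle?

turn left 149°, forward 9.1 m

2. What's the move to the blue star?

turn right 176°, forward 5.2 m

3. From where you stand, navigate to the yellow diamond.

turn left 158°, forward 11.4 m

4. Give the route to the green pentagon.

turn right 154°, forward 2.7 m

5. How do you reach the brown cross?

turn left 135°, forward 6.0 m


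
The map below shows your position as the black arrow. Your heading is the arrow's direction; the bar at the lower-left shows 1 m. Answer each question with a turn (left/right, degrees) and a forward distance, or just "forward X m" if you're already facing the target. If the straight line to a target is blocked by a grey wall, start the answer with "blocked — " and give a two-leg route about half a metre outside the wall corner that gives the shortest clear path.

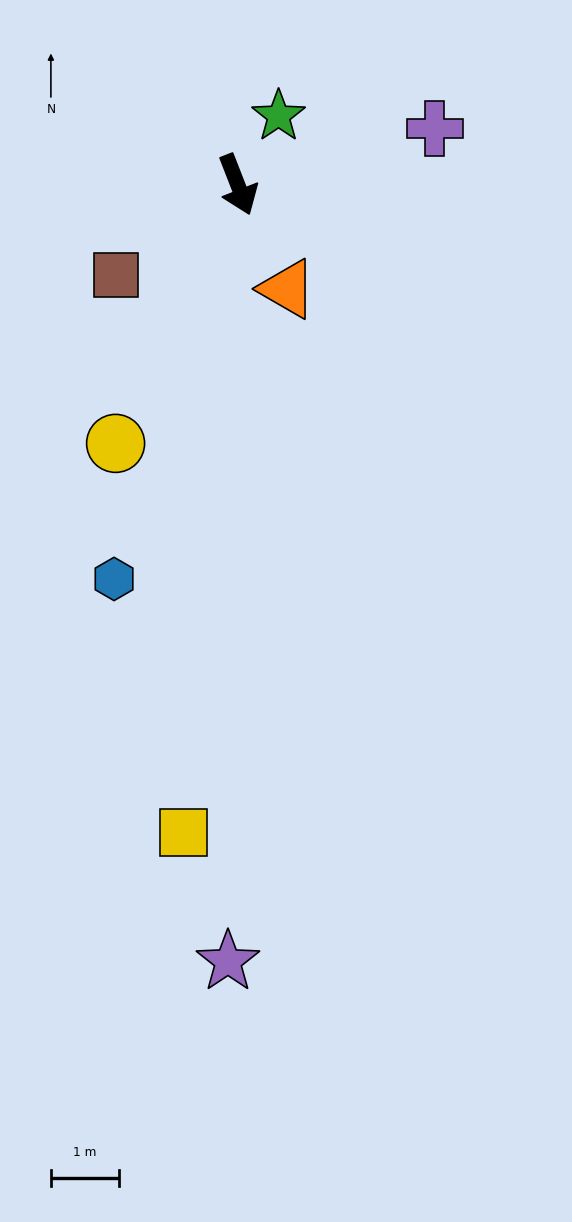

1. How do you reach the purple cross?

turn left 85°, forward 3.0 m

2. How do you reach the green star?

turn left 128°, forward 1.2 m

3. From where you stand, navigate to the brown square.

turn right 75°, forward 2.2 m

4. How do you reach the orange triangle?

turn left 4°, forward 1.7 m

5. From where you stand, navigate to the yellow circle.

turn right 47°, forward 4.2 m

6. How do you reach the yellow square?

turn right 26°, forward 9.5 m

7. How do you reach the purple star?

turn right 22°, forward 11.3 m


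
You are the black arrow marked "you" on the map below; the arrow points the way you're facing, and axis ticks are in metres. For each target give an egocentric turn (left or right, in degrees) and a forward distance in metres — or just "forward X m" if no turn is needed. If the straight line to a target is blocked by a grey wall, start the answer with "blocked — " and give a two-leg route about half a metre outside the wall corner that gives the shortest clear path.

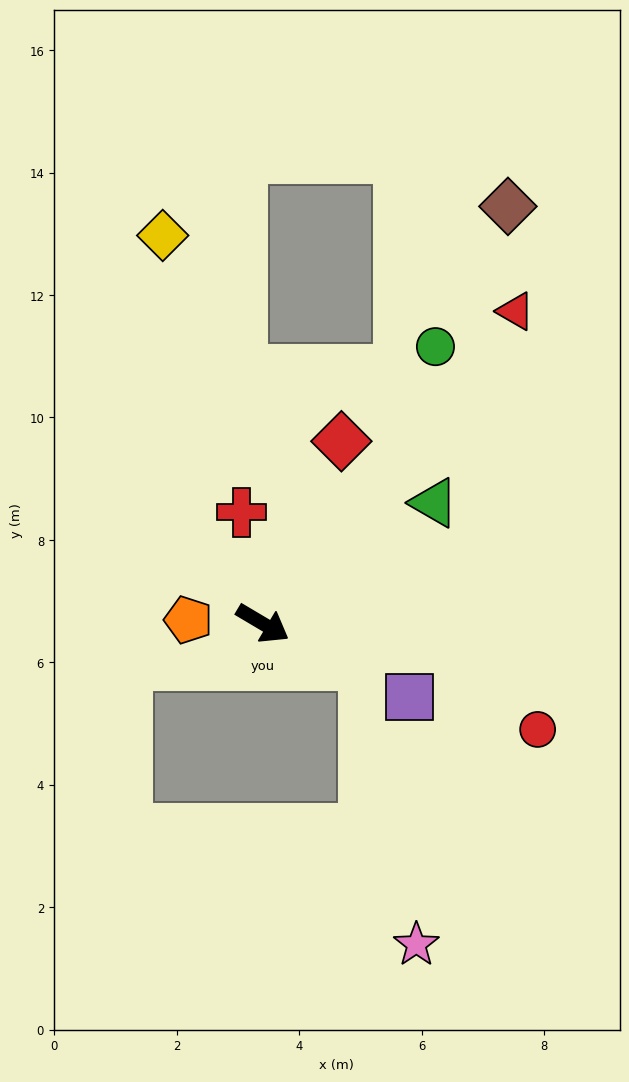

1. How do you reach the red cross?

turn left 131°, forward 1.9 m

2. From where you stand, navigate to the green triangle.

turn left 66°, forward 3.4 m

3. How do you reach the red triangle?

turn left 82°, forward 6.6 m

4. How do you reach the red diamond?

turn left 97°, forward 3.2 m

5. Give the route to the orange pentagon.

turn right 152°, forward 1.2 m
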